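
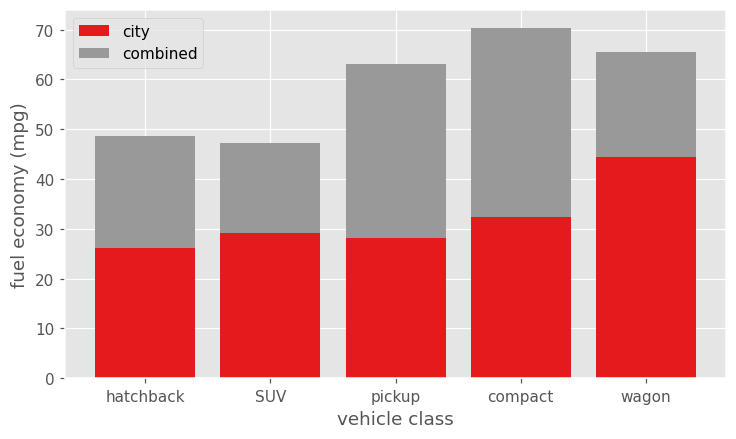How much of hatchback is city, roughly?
≈ 30

city top ≈ 30, bottom ≈ 0; segment ≈ 30.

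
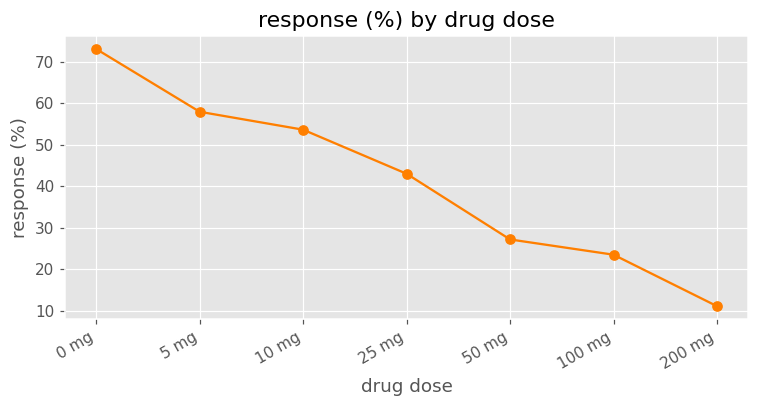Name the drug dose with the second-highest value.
5 mg

Top 3: 0 mg ≈ 70, 5 mg ≈ 60, 10 mg ≈ 50.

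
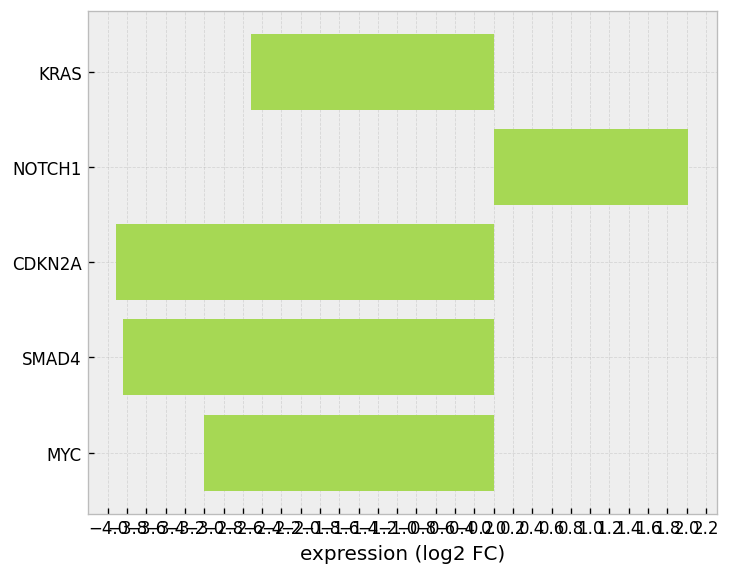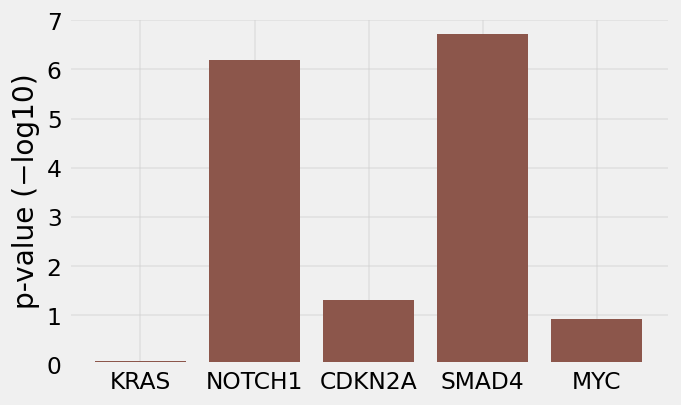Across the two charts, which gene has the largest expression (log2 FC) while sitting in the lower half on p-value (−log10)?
KRAS

Chart 2 median p-value (−log10) ≈ 1; below-median genes: KRAS, MYC. Among those, KRAS has the highest expression (log2 FC) (≈ -2.6).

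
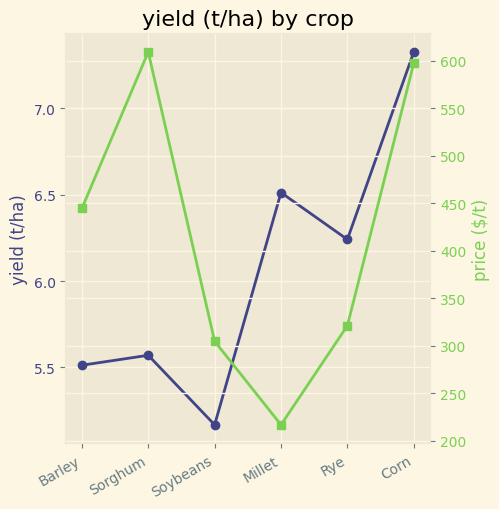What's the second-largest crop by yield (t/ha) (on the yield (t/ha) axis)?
Millet

Top 3 (on the yield (t/ha) axis): Corn ≈ 7.4, Millet ≈ 6.6, Rye ≈ 6.2.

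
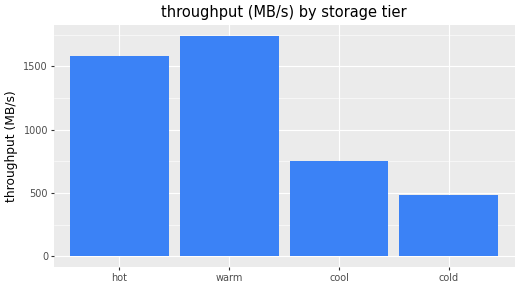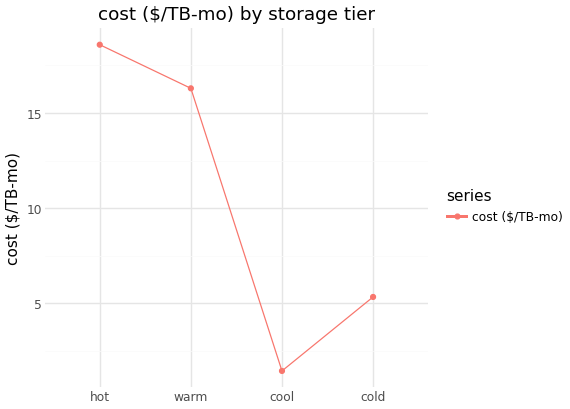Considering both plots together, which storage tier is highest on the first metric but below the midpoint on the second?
cool

Chart 2 median cost ($/TB-mo) ≈ 10; below-median storage tiers: cool, cold. Among those, cool has the highest throughput (MB/s) (≈ 800).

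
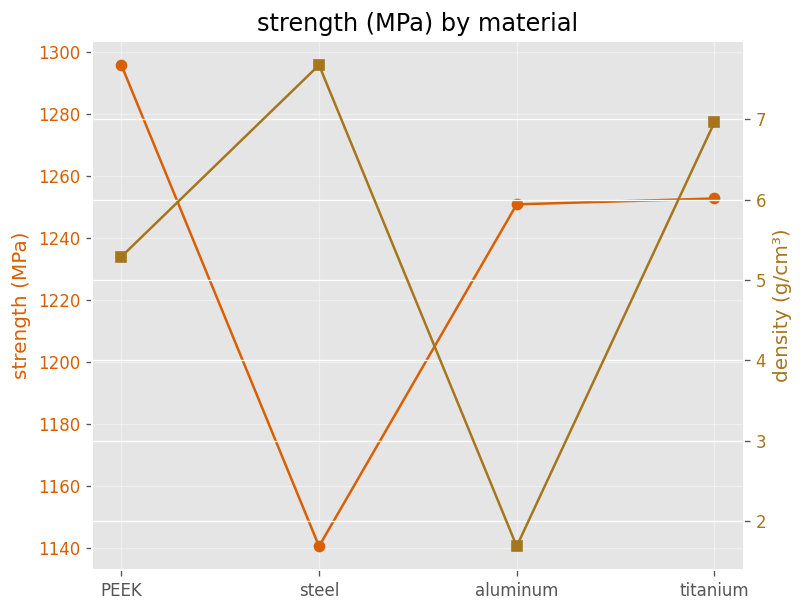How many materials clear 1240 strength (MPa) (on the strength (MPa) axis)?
3

Above 1240: PEEK, aluminum, titanium.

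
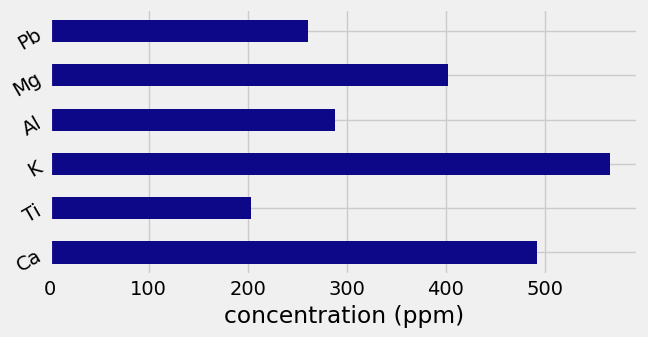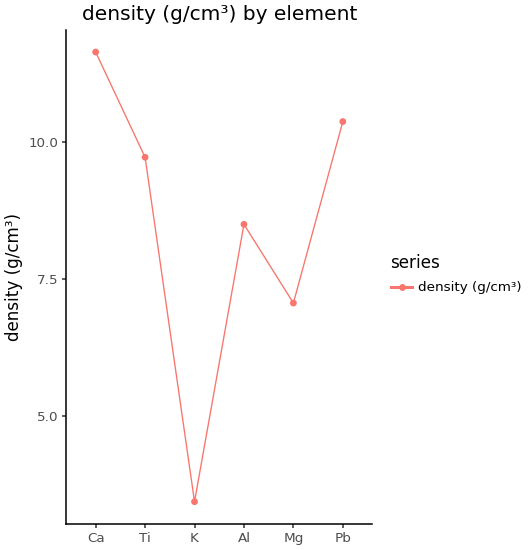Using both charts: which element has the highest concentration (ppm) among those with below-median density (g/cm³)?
K

Chart 2 median density (g/cm³) ≈ 10; below-median elements: K, Al, Mg. Among those, K has the highest concentration (ppm) (≈ 600).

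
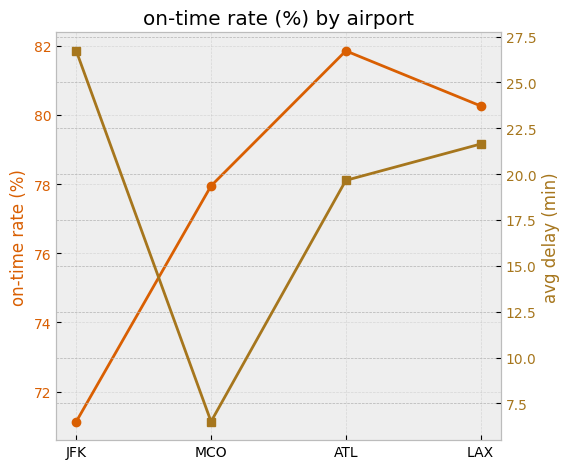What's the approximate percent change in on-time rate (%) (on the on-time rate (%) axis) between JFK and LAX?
JFK ≈ 71, LAX ≈ 80; (80 − 71) / 71 ≈ +12.7%.

≈ +12.7%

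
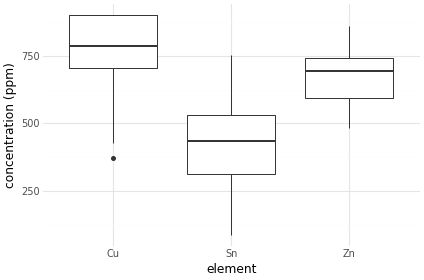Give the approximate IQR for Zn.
Q3 ≈ 750, Q1 ≈ 600; IQR ≈ 150.

≈ 150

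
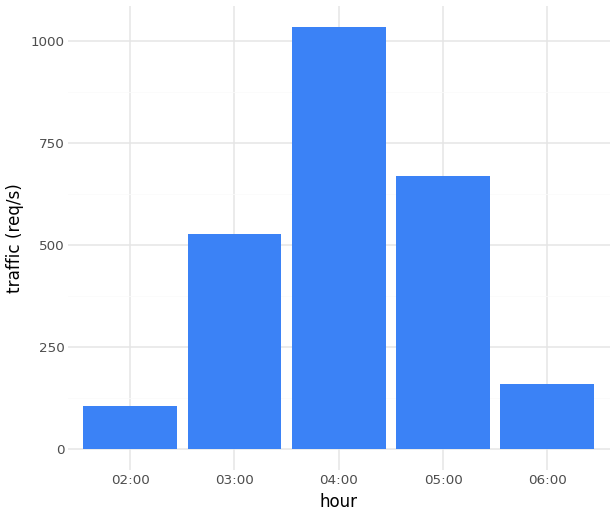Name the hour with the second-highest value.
Top 3: 04:00 ≈ 1000, 05:00 ≈ 700, 03:00 ≈ 500.

05:00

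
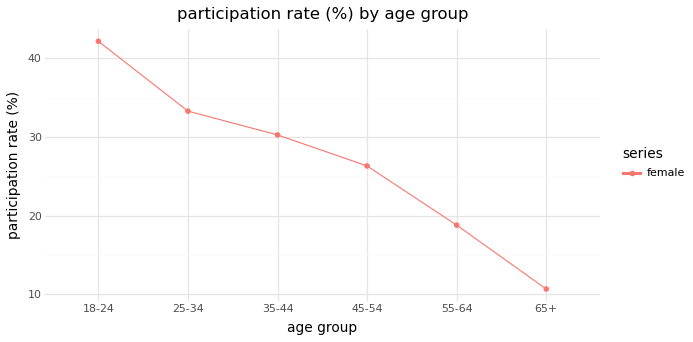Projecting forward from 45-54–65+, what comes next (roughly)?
Last three: 25, 20, 10 → slope ≈ -7.5/step → next ≈ 2.5.

≈ 2.5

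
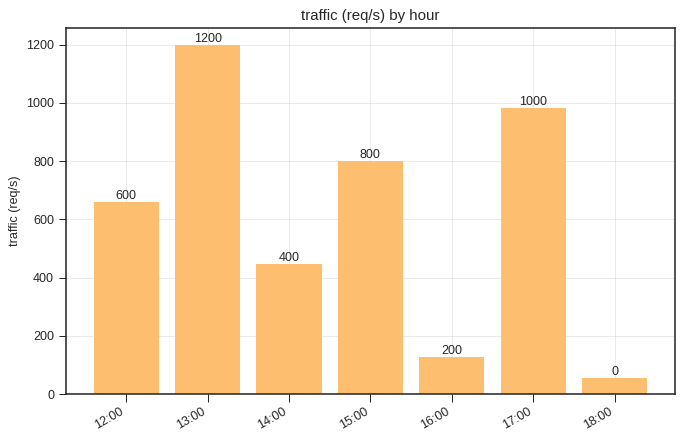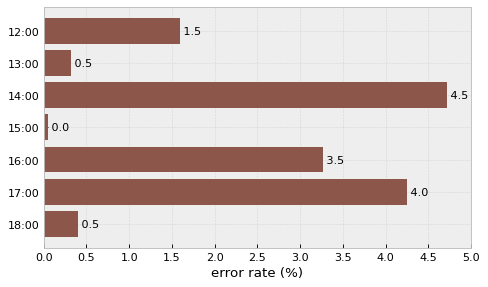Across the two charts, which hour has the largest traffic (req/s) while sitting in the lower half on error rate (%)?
Chart 2 median error rate (%) ≈ 1.5; below-median hours: 13:00, 15:00, 18:00. Among those, 13:00 has the highest traffic (req/s) (≈ 1200).

13:00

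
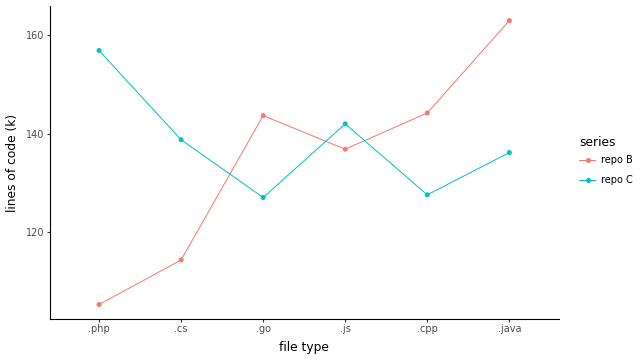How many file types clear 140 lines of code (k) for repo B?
3

Above 140: .go, .cpp, .java.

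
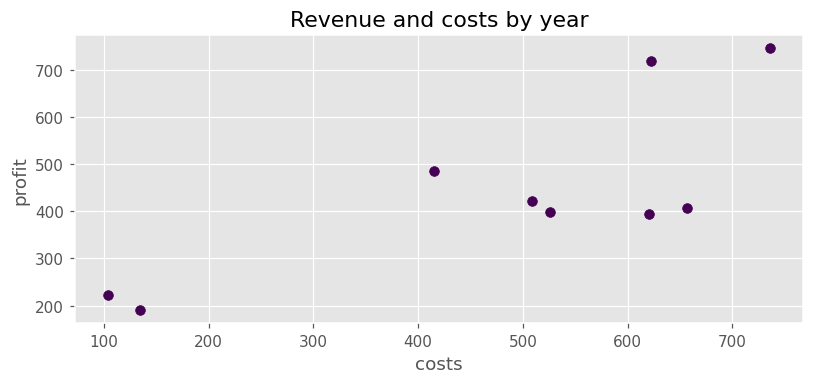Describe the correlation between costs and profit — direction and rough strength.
Points are positively correlated; strong (|r| ≈ 0.8).

positive, strong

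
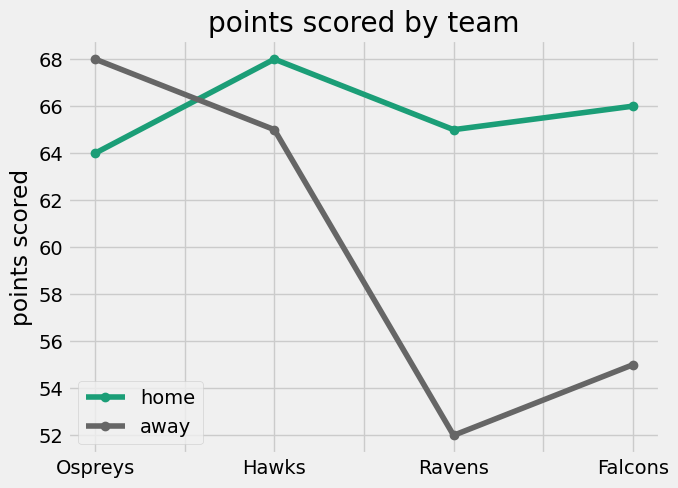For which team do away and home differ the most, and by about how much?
Ravens: away ≈ 52, home ≈ 64 → gap ≈ 12. Next-largest (Falcons) is only ≈ 10.

Ravens, ≈ 12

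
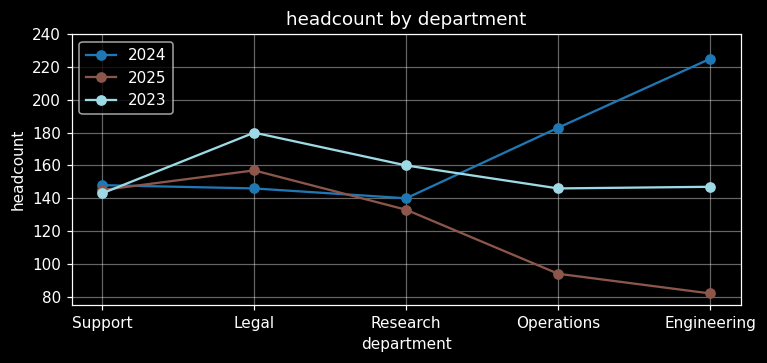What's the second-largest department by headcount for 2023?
Top 3 for 2023: Legal ≈ 180, Research ≈ 160, Engineering ≈ 140.

Research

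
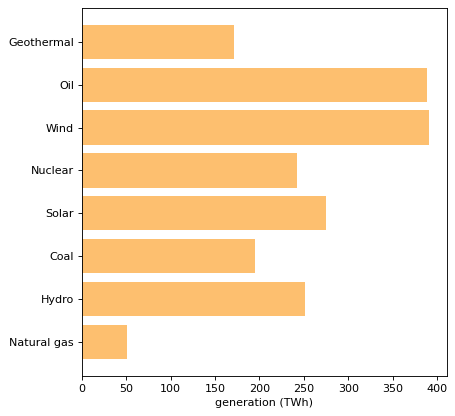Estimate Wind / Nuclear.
≈ 1.6×

Wind ≈ 400, Nuclear ≈ 250; 400/250 ≈ 1.6.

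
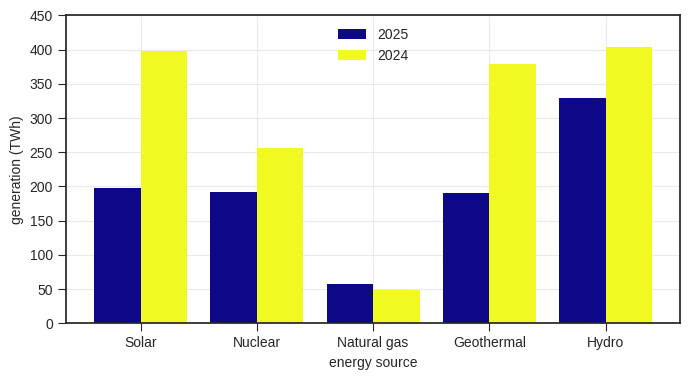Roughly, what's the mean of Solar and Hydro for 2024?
(400 + 400) / 2 ≈ 400.

≈ 400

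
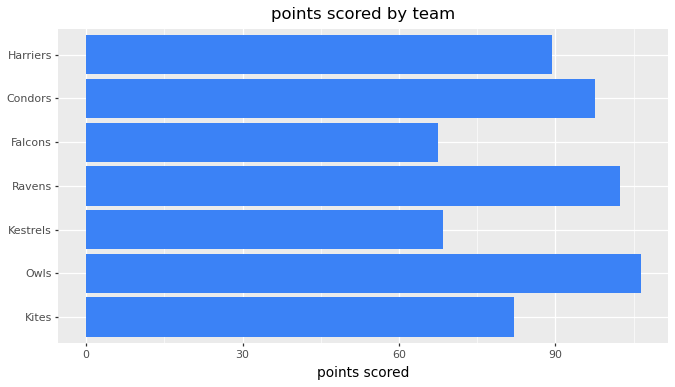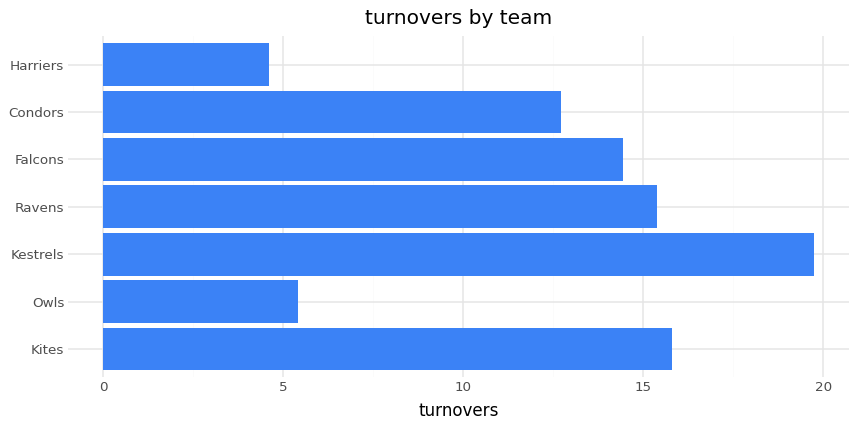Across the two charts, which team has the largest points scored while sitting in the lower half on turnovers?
Owls

Chart 2 median turnovers ≈ 14; below-median teams: Owls, Condors, Harriers. Among those, Owls has the highest points scored (≈ 110).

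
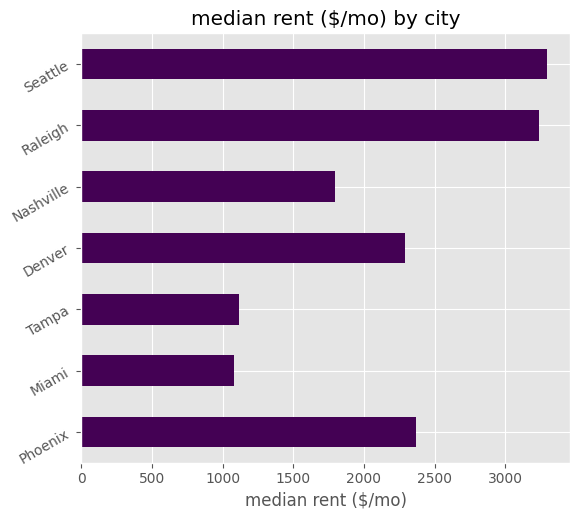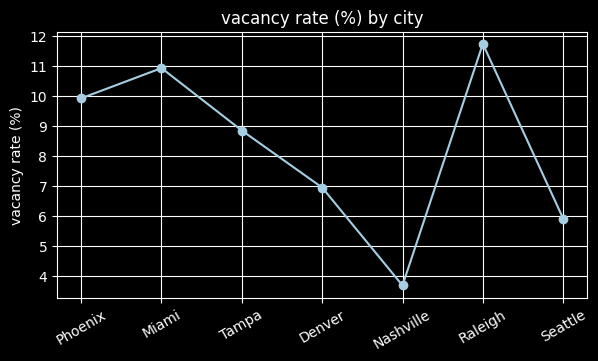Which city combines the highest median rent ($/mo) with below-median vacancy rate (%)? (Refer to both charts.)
Chart 2 median vacancy rate (%) ≈ 8; below-median cities: Denver, Nashville, Seattle. Among those, Seattle has the highest median rent ($/mo) (≈ 3500).

Seattle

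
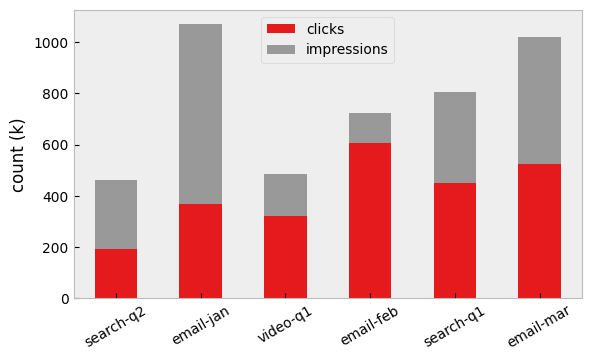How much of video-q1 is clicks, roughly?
≈ 300

clicks top ≈ 300, bottom ≈ 0; segment ≈ 300.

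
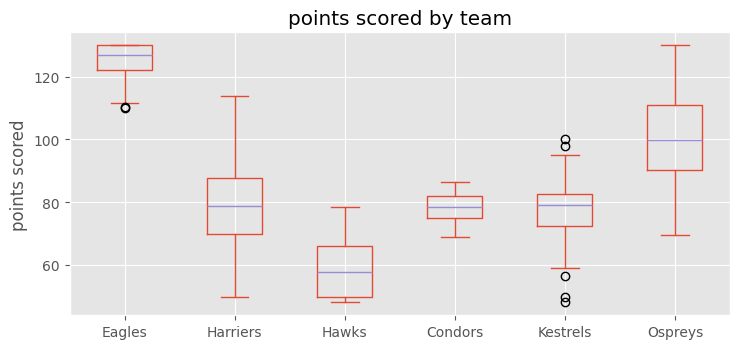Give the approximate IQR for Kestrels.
≈ 10

Q3 ≈ 80, Q1 ≈ 70; IQR ≈ 10.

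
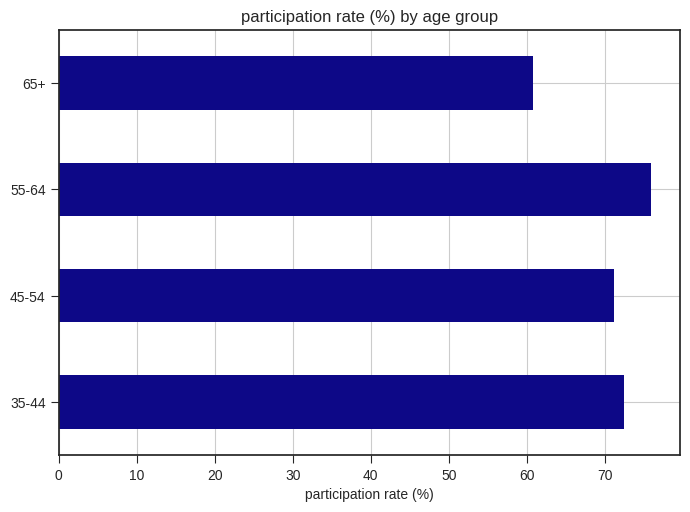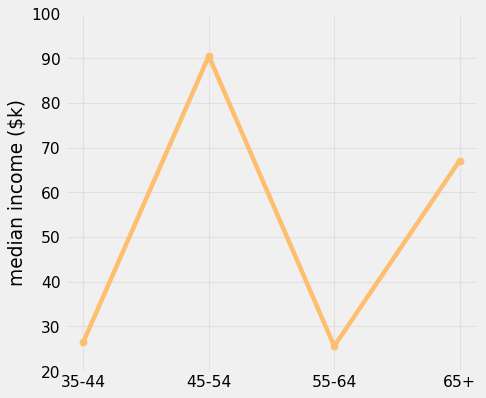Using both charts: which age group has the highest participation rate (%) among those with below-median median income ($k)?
Chart 2 median median income ($k) ≈ 50; below-median age groups: 35-44, 55-64. Among those, 55-64 has the highest participation rate (%) (≈ 80).

55-64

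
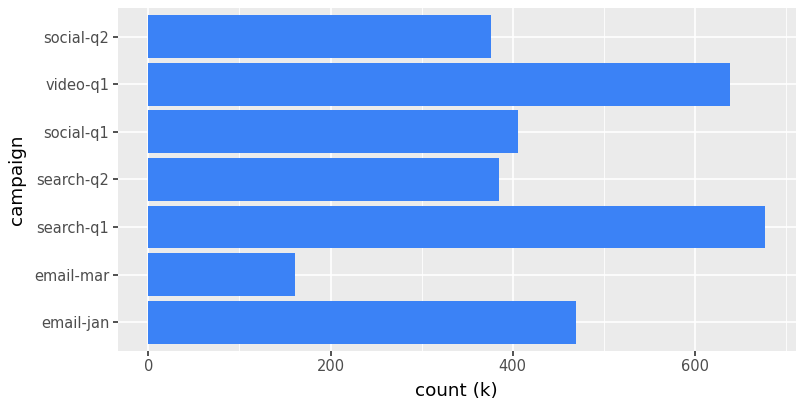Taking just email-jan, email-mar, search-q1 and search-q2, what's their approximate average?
≈ 450

(500 + 200 + 700 + 400) / 4 ≈ 450.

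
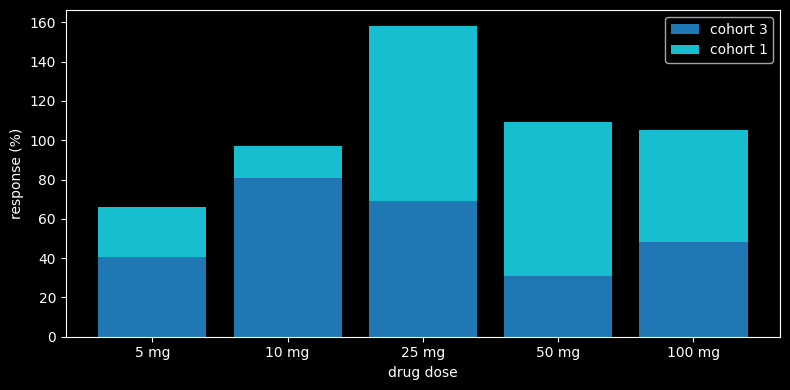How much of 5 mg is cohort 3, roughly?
≈ 40

cohort 3 top ≈ 40, bottom ≈ 0; segment ≈ 40.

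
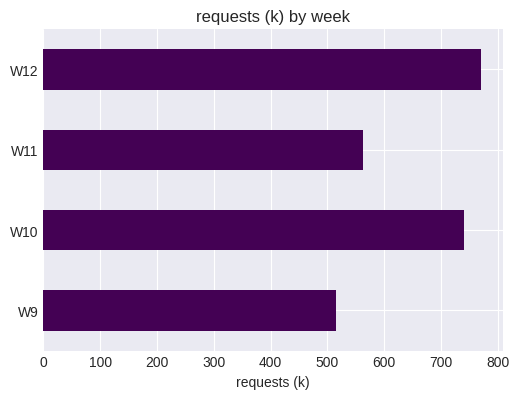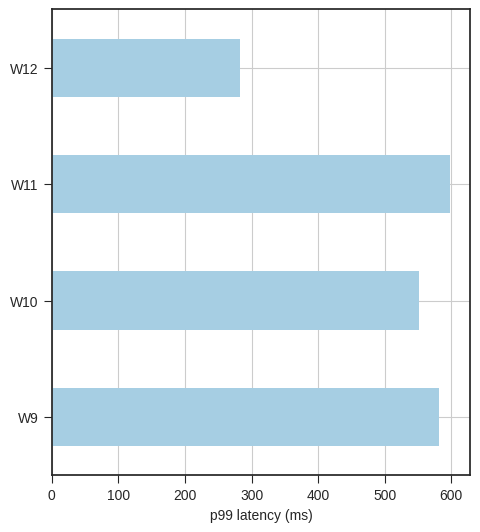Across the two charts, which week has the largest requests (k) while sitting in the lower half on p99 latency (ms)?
Chart 2 median p99 latency (ms) ≈ 600; below-median weeks: W10, W12. Among those, W12 has the highest requests (k) (≈ 800).

W12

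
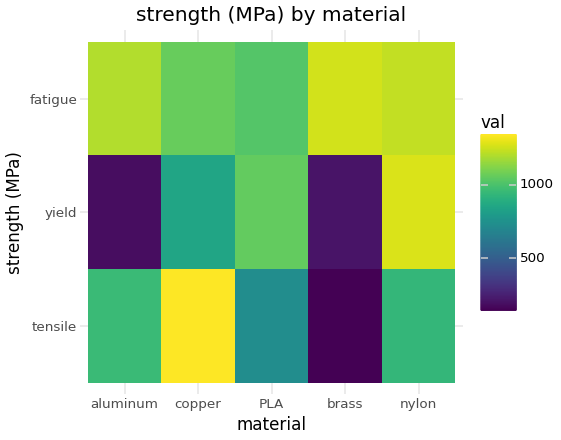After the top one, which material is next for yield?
PLA

Top 3 for yield: nylon ≈ 1200, PLA ≈ 1000, copper ≈ 800.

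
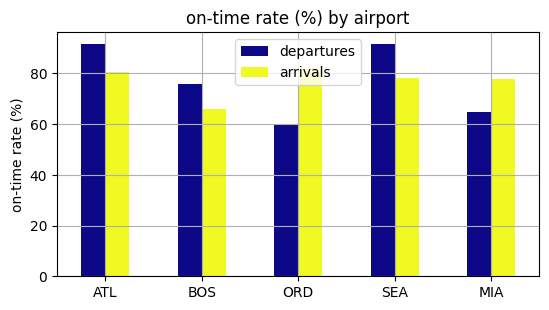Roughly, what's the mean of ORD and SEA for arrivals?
≈ 80

(80 + 80) / 2 ≈ 80.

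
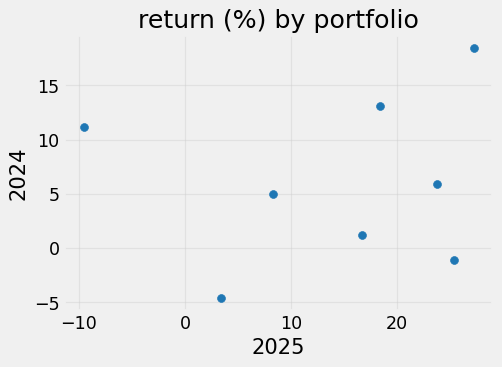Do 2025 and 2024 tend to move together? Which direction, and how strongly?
no clear correlation

Points are roughly uncorrelated; weak (|r| ≈ 0.1).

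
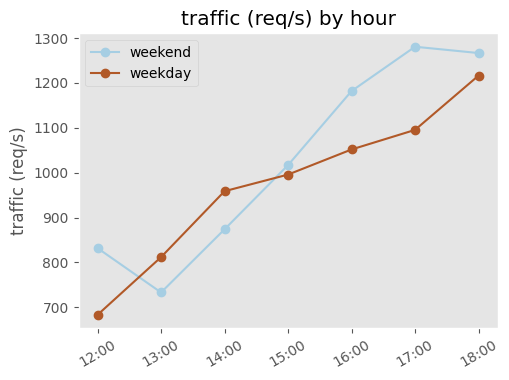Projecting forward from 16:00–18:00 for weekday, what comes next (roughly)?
≈ 1275

Last three: 1050, 1100, 1200 → slope ≈ 75/step → next ≈ 1275.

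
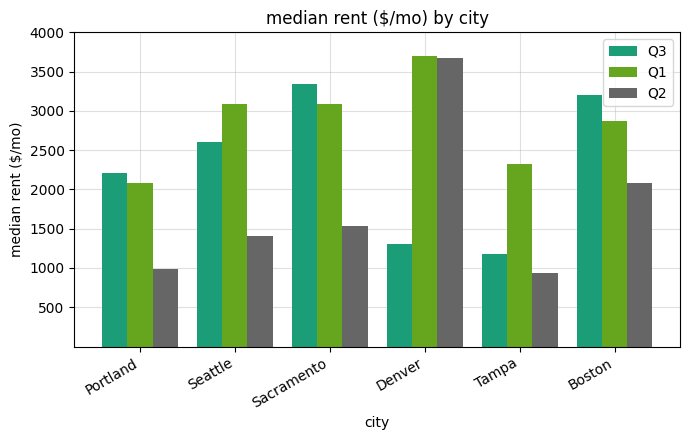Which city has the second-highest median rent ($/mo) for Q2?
Top 3 for Q2: Denver ≈ 3500, Boston ≈ 2000, Sacramento ≈ 1500.

Boston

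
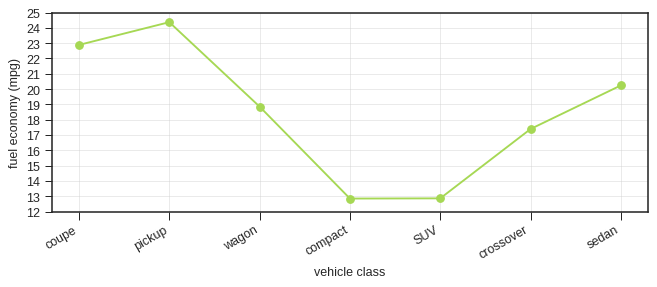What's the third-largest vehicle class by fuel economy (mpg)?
Top 4: pickup ≈ 24, coupe ≈ 23, sedan ≈ 20, wagon ≈ 19.

sedan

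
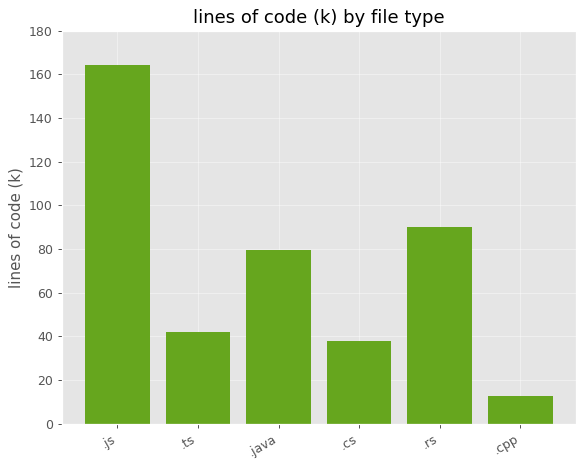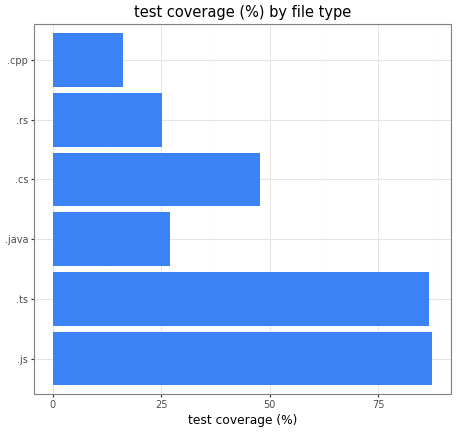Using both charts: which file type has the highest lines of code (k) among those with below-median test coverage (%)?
Chart 2 median test coverage (%) ≈ 40; below-median file types: .java, .rs, .cpp. Among those, .rs has the highest lines of code (k) (≈ 100).

.rs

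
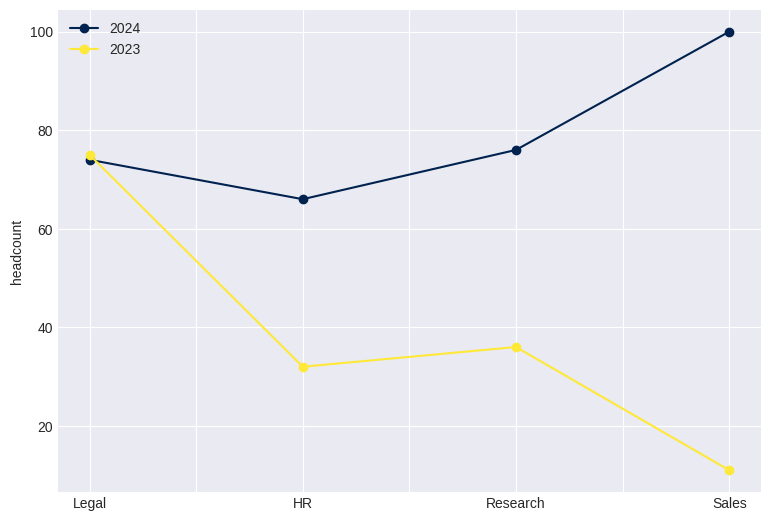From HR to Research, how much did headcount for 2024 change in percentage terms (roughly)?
HR ≈ 70, Research ≈ 80; (80 − 70) / 70 ≈ +14.3%.

≈ +14.3%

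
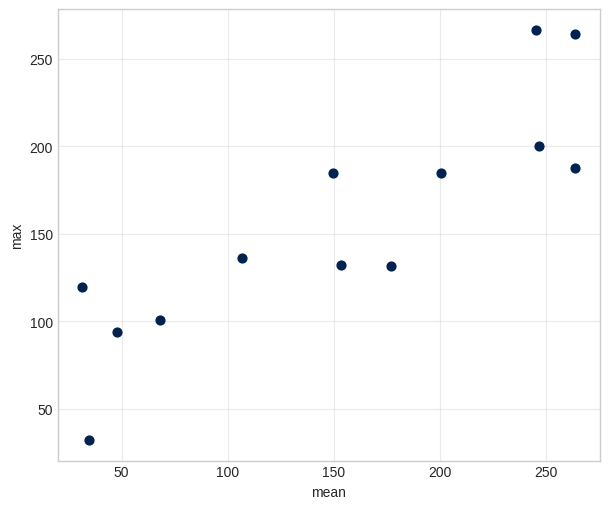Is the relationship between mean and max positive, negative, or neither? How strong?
Points are positively correlated; strong (|r| ≈ 0.9).

positive, strong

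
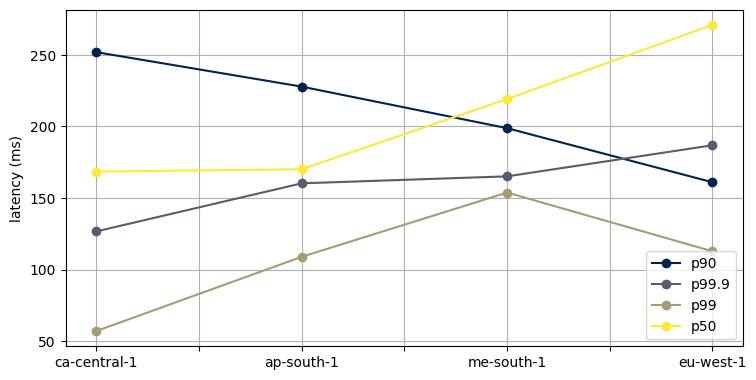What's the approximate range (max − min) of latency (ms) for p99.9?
Max eu-west-1 ≈ 180, min ca-central-1 ≈ 120; range ≈ 60.

≈ 60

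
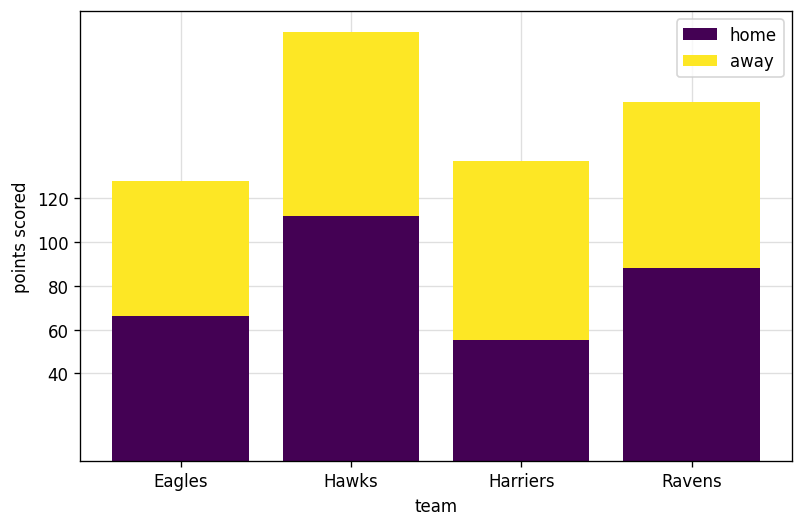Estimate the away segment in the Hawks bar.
≈ 80

away top ≈ 200, bottom ≈ 120; segment ≈ 80.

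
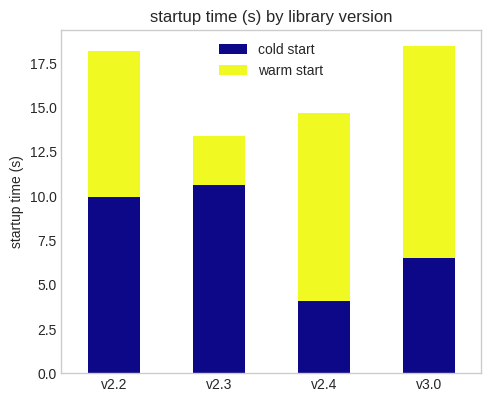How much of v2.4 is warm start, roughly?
warm start top ≈ 14, bottom ≈ 4; segment ≈ 10.

≈ 10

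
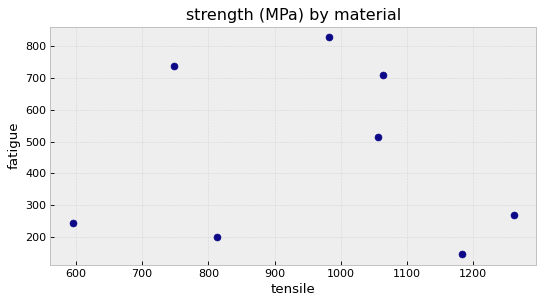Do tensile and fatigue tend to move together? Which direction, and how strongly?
no clear correlation

Points are roughly uncorrelated; weak (|r| ≈ 0.1).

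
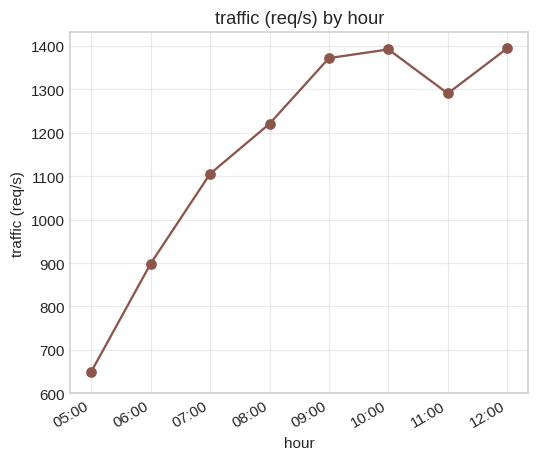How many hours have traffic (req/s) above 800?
7

Above 800: 06:00, 07:00, 08:00, 09:00, 10:00, 11:00, 12:00.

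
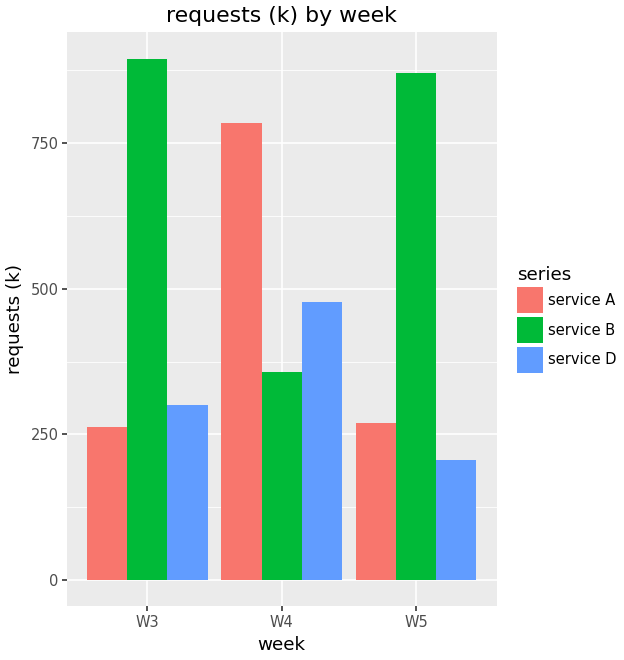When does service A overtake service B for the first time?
W4

W3: service A ≈ 300 vs service B ≈ 900 (not yet); W4: service A ≈ 800 vs service B ≈ 400 (first crossover).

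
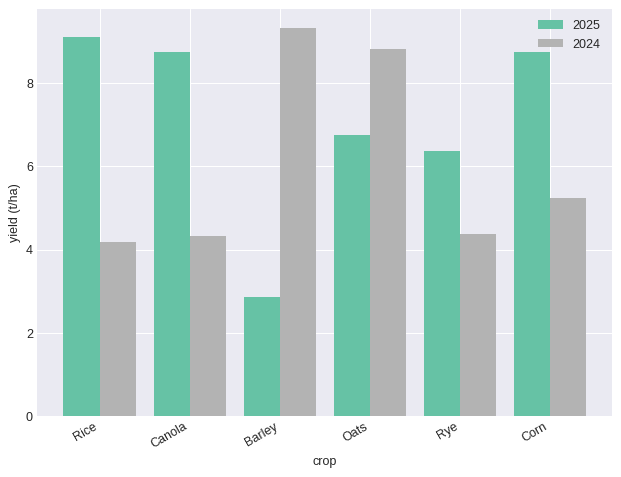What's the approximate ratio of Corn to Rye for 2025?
≈ 1.5×

Corn ≈ 9, Rye ≈ 6; 9/6 ≈ 1.5.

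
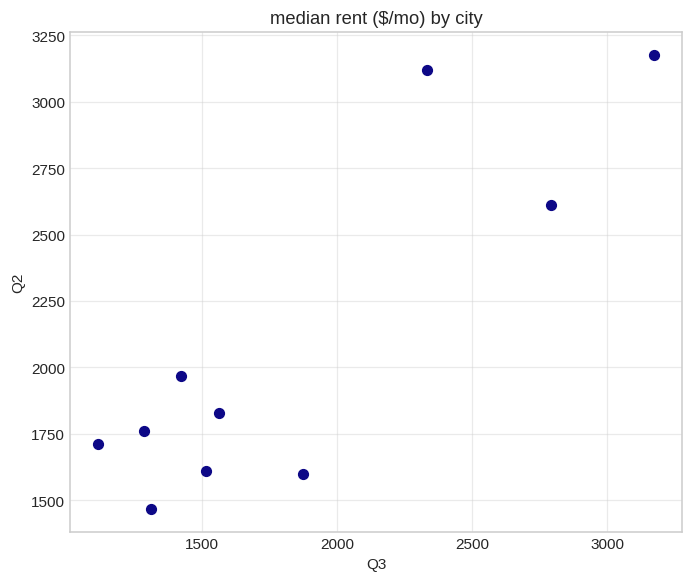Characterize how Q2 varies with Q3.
Points are positively correlated; strong (|r| ≈ 0.9).

positive, strong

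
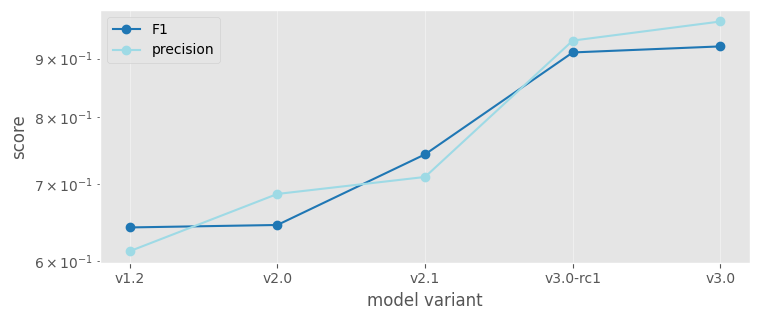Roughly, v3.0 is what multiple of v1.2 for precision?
v3.0 ≈ 0.95, v1.2 ≈ 0.60; 0.95/0.60 ≈ 1.58.

≈ 1.58×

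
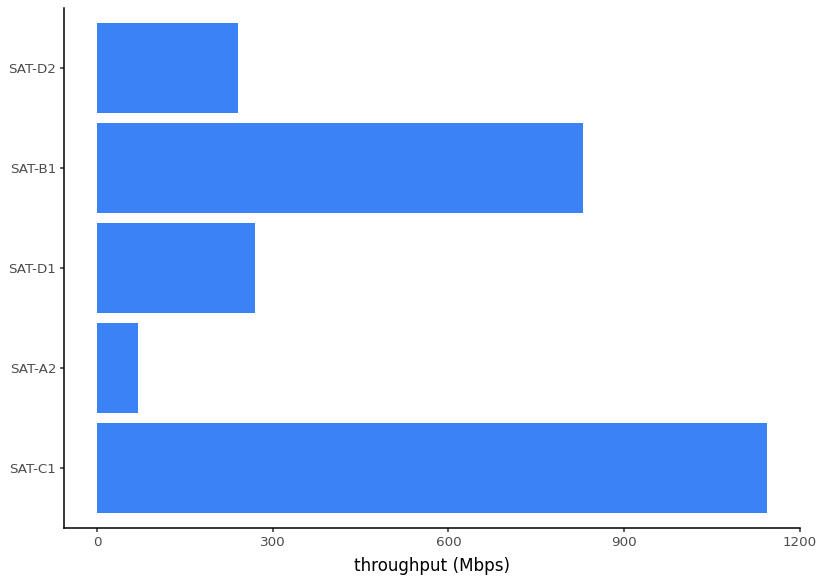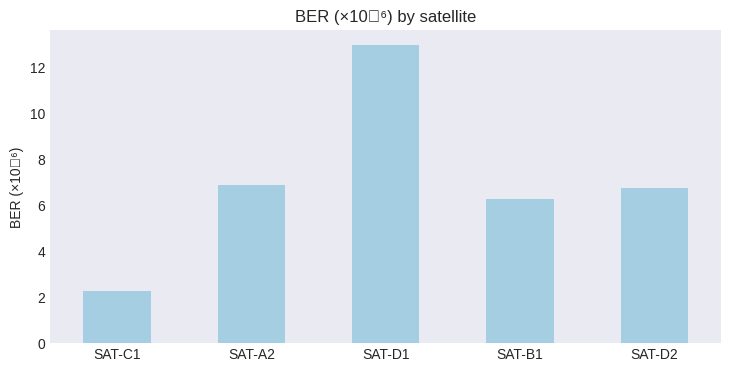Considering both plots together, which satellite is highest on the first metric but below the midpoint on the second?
SAT-C1

Chart 2 median BER (×10⁻⁶) ≈ 6; below-median satellites: SAT-C1, SAT-B1. Among those, SAT-C1 has the highest throughput (Mbps) (≈ 1200).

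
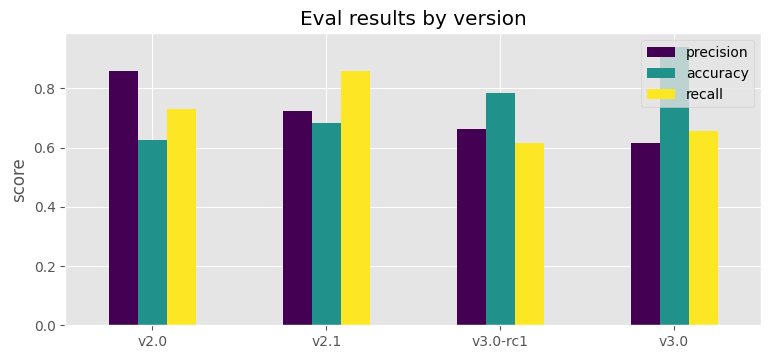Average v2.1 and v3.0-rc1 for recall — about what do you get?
(0.9 + 0.6) / 2 ≈ 0.75.

≈ 0.75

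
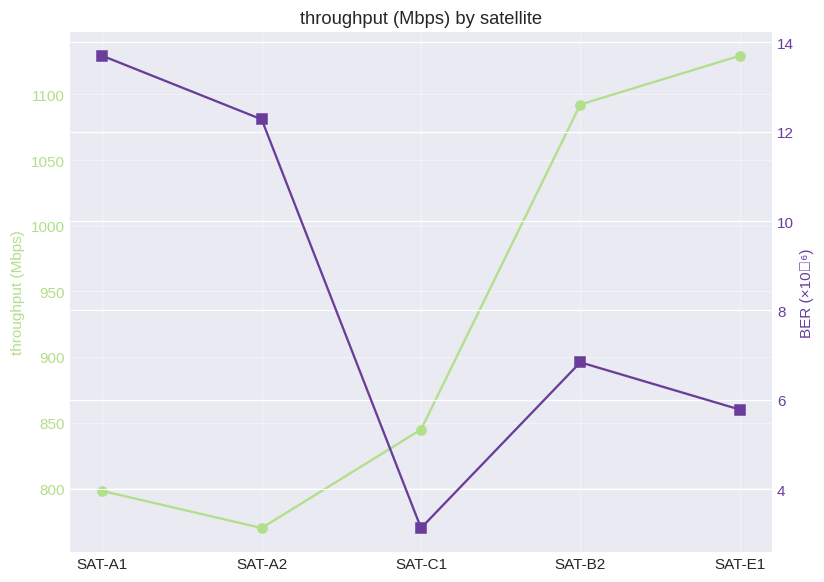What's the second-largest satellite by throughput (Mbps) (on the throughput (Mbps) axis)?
SAT-B2

Top 3 (on the throughput (Mbps) axis): SAT-E1 ≈ 1150, SAT-B2 ≈ 1100, SAT-C1 ≈ 850.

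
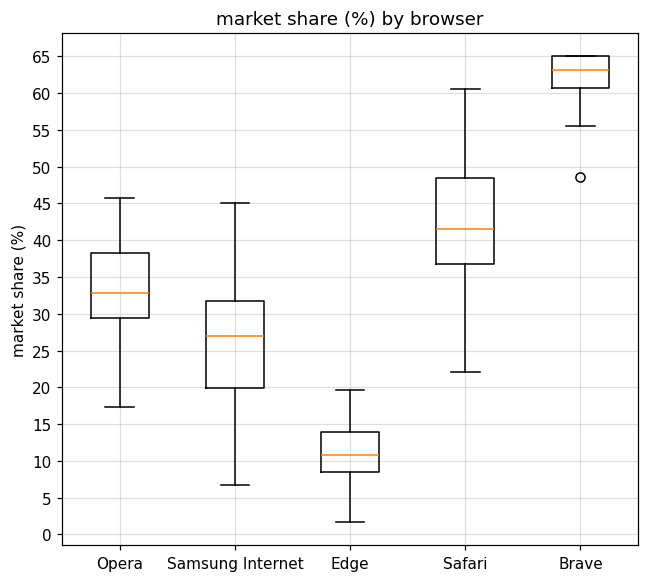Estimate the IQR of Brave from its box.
Q3 ≈ 65, Q1 ≈ 60; IQR ≈ 5.

≈ 5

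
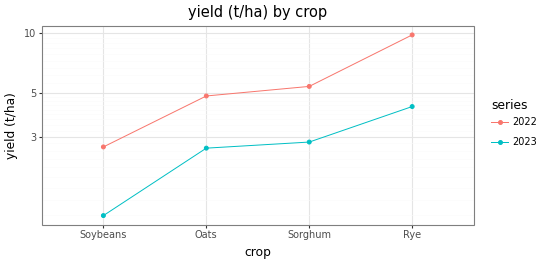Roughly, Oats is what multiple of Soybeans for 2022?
≈ 1.67×

Oats ≈ 5, Soybeans ≈ 3; 5/3 ≈ 1.67.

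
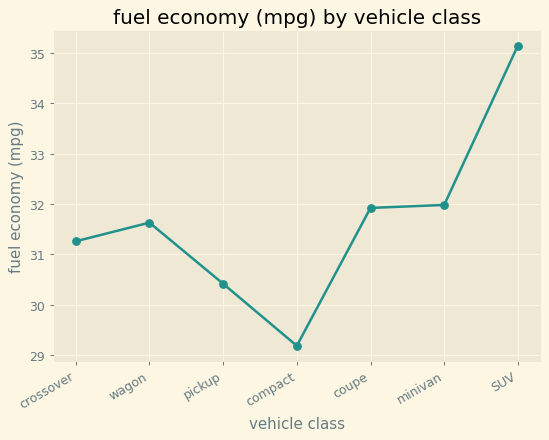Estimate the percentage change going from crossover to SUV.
crossover ≈ 31.5, SUV ≈ 35.0; (35.0 − 31.5) / 31.5 ≈ +11.1%.

≈ +11.1%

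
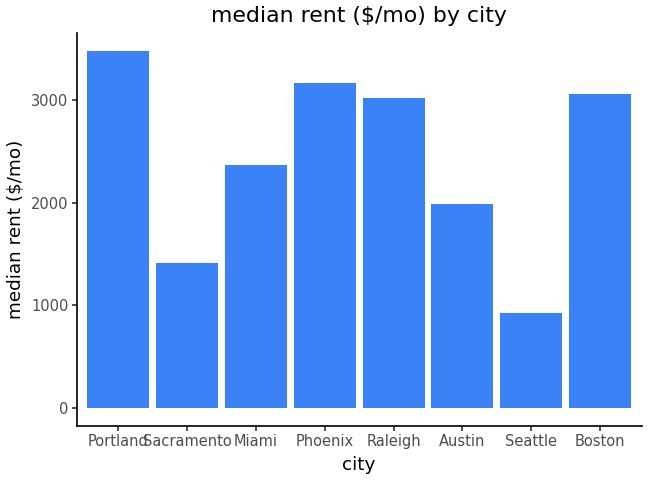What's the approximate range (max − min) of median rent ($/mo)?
Max Portland ≈ 3500, min Seattle ≈ 1000; range ≈ 2500.

≈ 2500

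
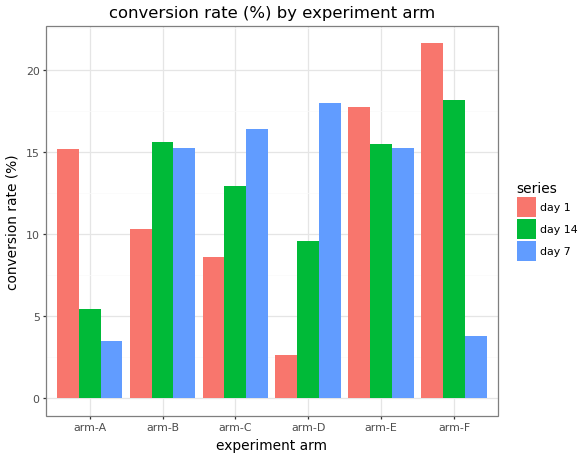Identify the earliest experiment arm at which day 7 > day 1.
arm-B

arm-A: day 7 ≈ 4 vs day 1 ≈ 16 (not yet); arm-B: day 7 ≈ 16 vs day 1 ≈ 10 (first crossover).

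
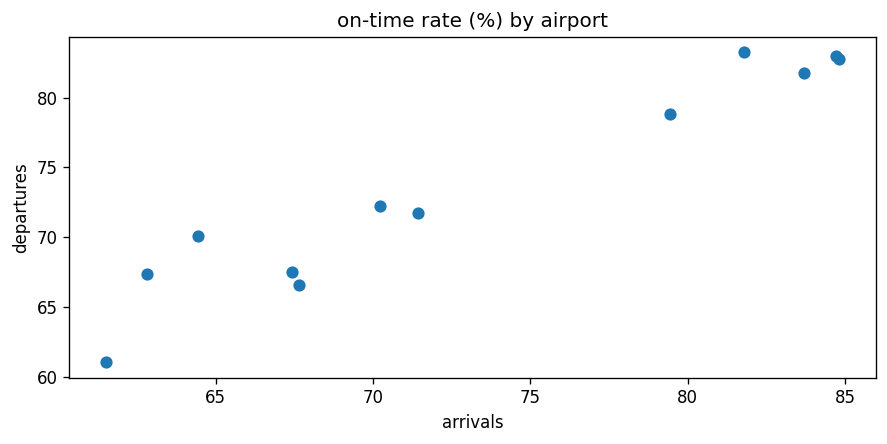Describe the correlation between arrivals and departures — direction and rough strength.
positive, strong

Points are positively correlated; strong (|r| ≈ 1.0).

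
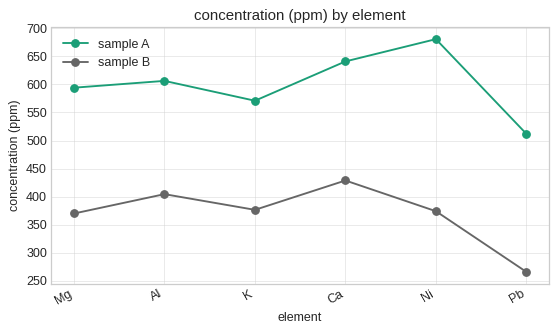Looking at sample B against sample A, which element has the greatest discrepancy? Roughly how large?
Ni: sample B ≈ 350, sample A ≈ 700 → gap ≈ 350. Next-largest (Pb) is only ≈ 250.

Ni, ≈ 350 ppm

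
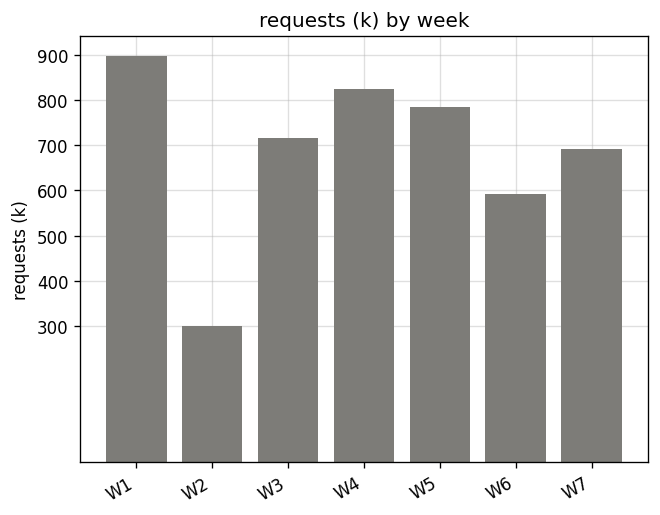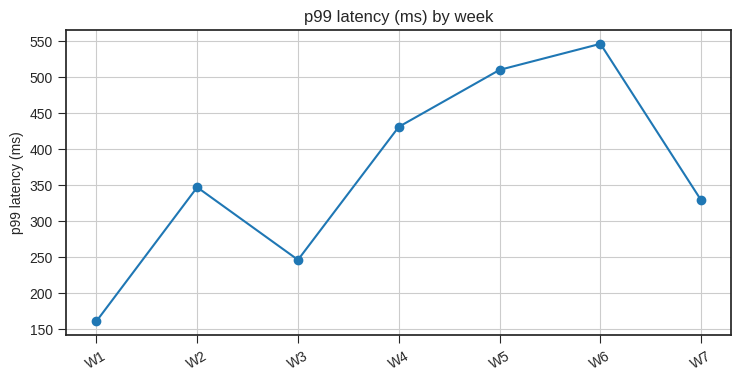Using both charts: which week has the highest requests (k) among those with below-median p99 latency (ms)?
Chart 2 median p99 latency (ms) ≈ 300; below-median weeks: W1, W3, W7. Among those, W1 has the highest requests (k) (≈ 900).

W1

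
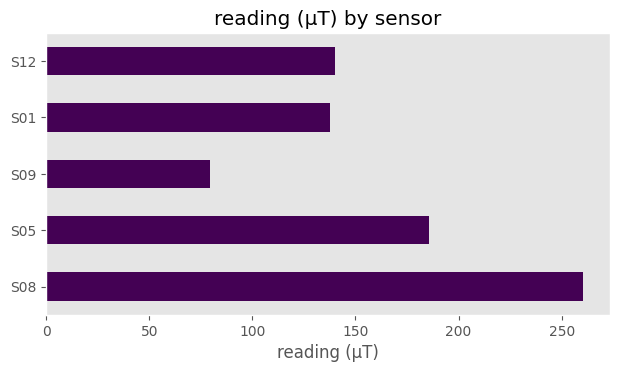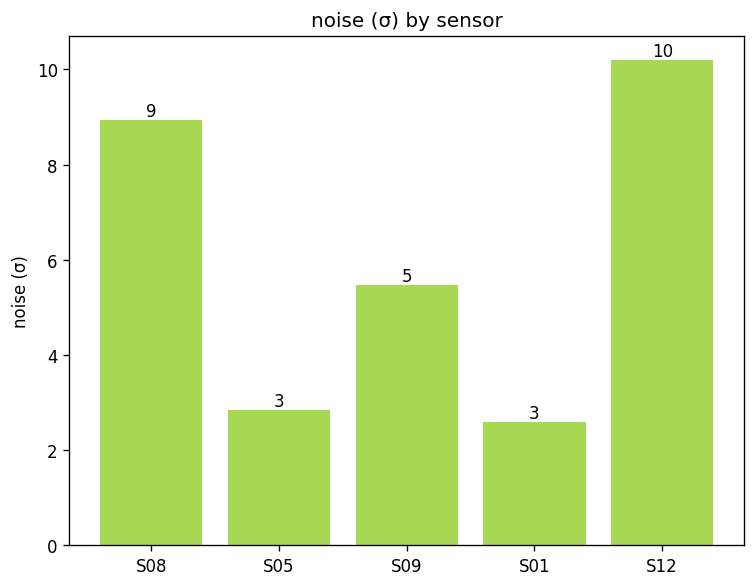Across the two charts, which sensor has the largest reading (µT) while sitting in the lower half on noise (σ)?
Chart 2 median noise (σ) ≈ 5; below-median sensors: S05, S01. Among those, S05 has the highest reading (µT) (≈ 175).

S05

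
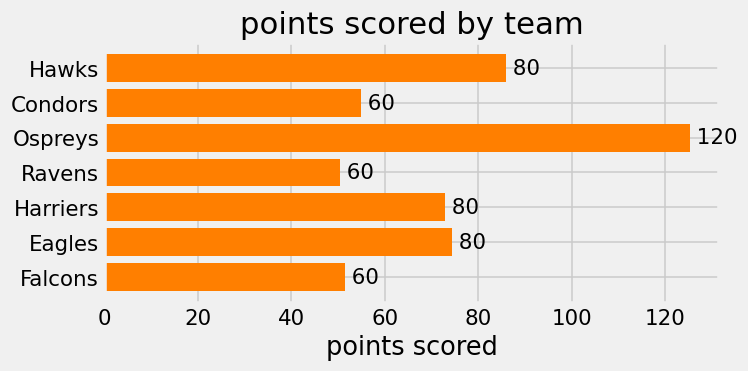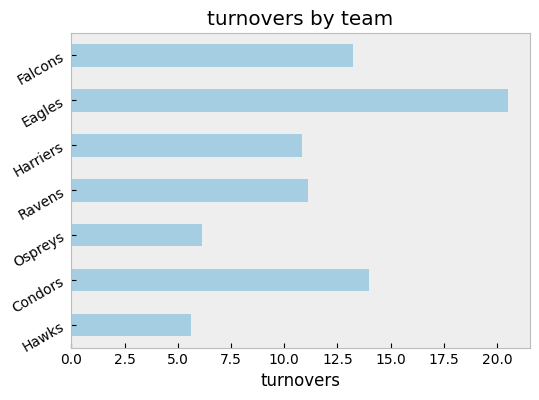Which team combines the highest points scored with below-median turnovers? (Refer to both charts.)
Ospreys

Chart 2 median turnovers ≈ 12; below-median teams: Hawks, Ospreys, Harriers. Among those, Ospreys has the highest points scored (≈ 120).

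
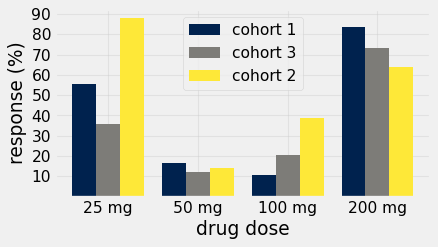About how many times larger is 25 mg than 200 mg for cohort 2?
25 mg ≈ 90, 200 mg ≈ 60; 90/60 ≈ 1.5.

≈ 1.5×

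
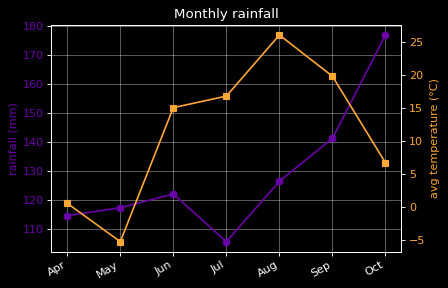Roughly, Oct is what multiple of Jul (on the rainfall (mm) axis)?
Oct ≈ 180, Jul ≈ 110; 180/110 ≈ 1.64.

≈ 1.64×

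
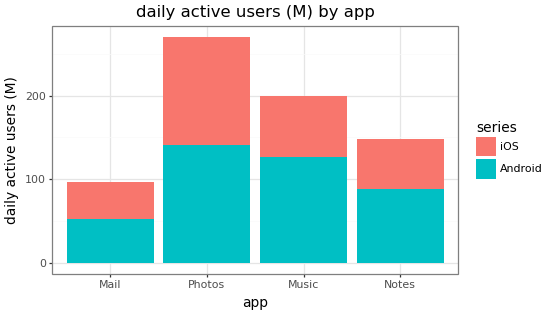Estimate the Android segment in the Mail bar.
Android top ≈ 50, bottom ≈ 0; segment ≈ 50.

≈ 50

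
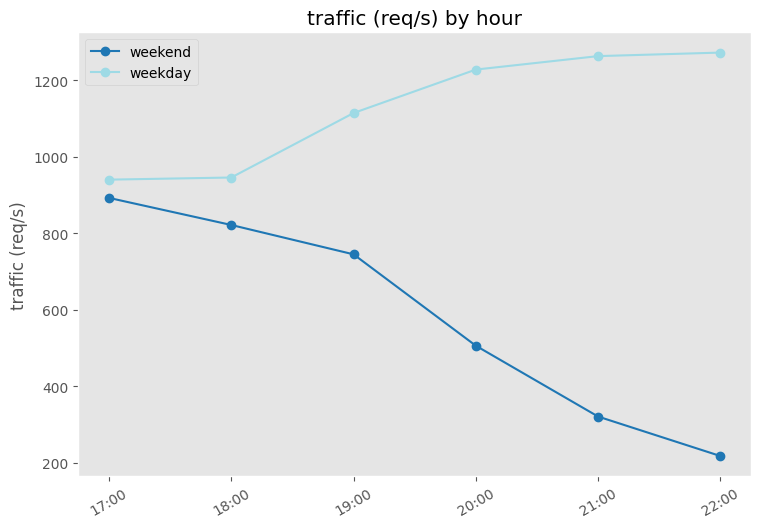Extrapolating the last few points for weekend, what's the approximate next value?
Last three: 500, 300, 200 → slope ≈ -150/step → next ≈ 50.

≈ 50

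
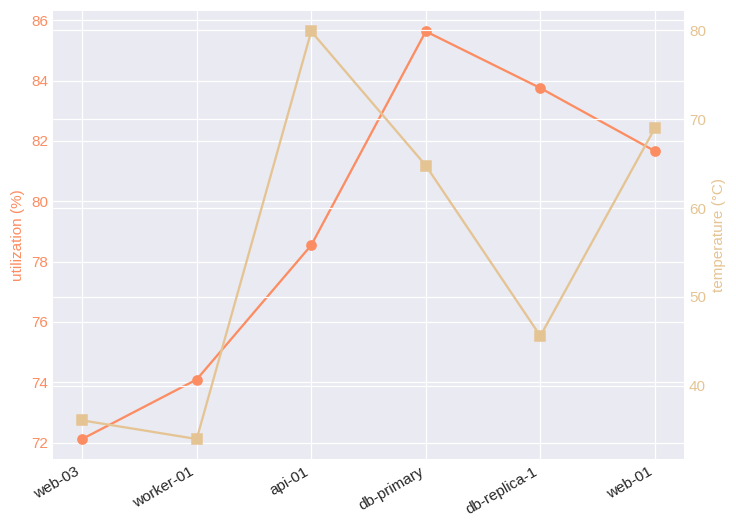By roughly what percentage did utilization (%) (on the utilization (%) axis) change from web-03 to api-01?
web-03 ≈ 72, api-01 ≈ 78; (78 − 72) / 72 ≈ +8.3%.

≈ +8.3%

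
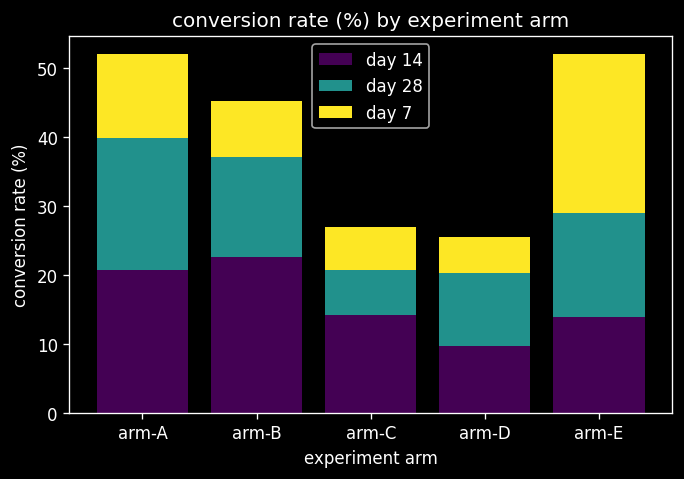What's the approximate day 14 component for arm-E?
≈ 15

day 14 top ≈ 15, bottom ≈ 0; segment ≈ 15.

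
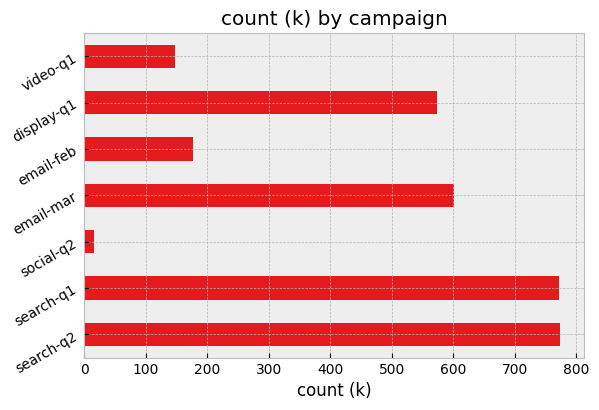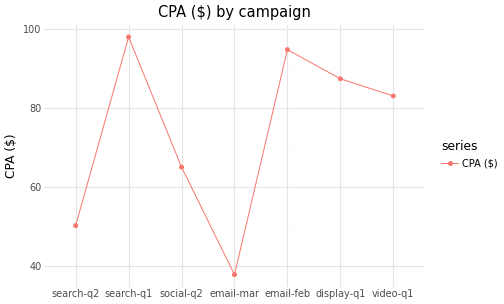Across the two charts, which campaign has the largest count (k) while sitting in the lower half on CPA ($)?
search-q2

Chart 2 median CPA ($) ≈ 80; below-median campaigns: search-q2, social-q2, email-mar. Among those, search-q2 has the highest count (k) (≈ 800).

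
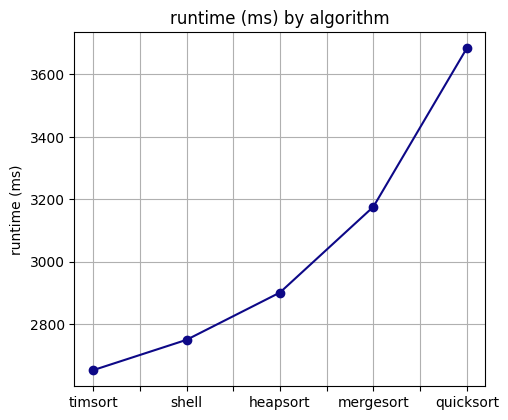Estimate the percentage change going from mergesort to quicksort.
mergesort ≈ 3200, quicksort ≈ 3700; (3700 − 3200) / 3200 ≈ +15.6%.

≈ +15.6%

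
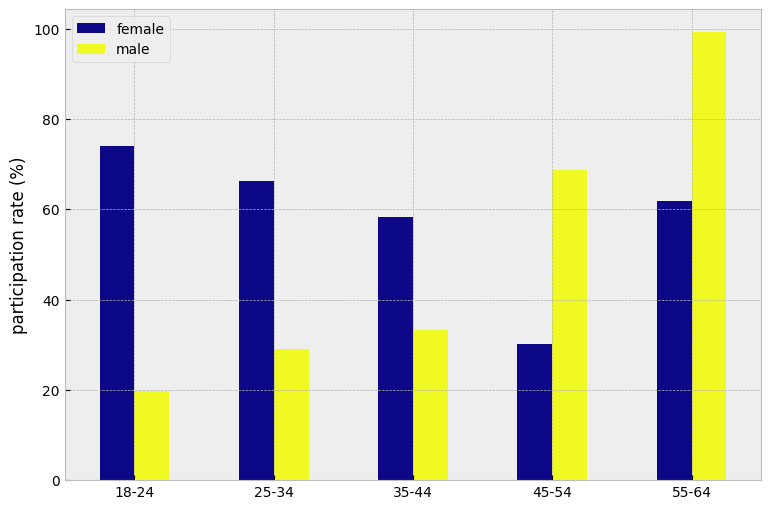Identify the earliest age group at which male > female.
45-54

35-44: male ≈ 30 vs female ≈ 60 (not yet); 45-54: male ≈ 70 vs female ≈ 30 (first crossover).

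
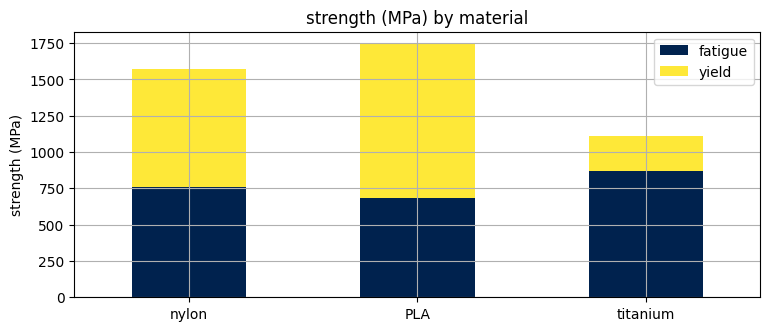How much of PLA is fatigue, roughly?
≈ 600

fatigue top ≈ 600, bottom ≈ 0; segment ≈ 600.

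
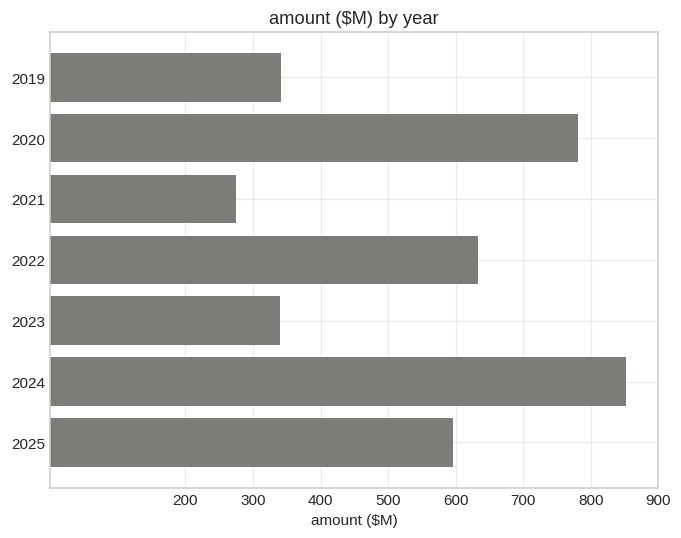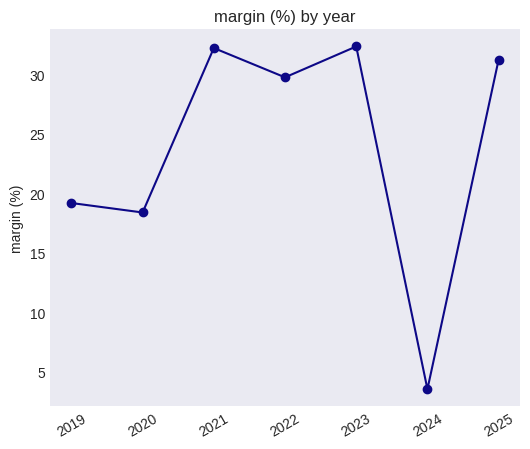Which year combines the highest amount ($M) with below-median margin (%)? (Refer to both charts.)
Chart 2 median margin (%) ≈ 30; below-median years: 2019, 2020, 2024. Among those, 2024 has the highest amount ($M) (≈ 900).

2024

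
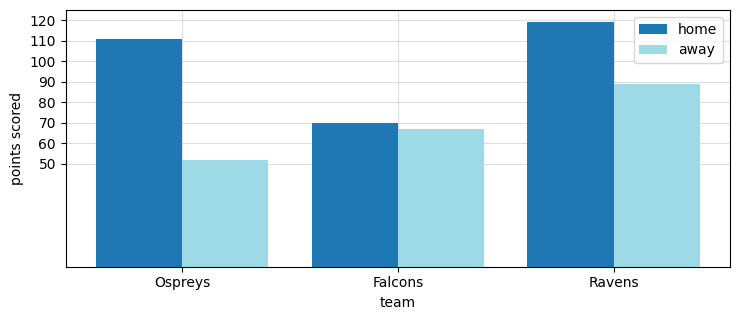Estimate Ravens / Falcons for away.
≈ 1.29×

Ravens ≈ 90, Falcons ≈ 70; 90/70 ≈ 1.29.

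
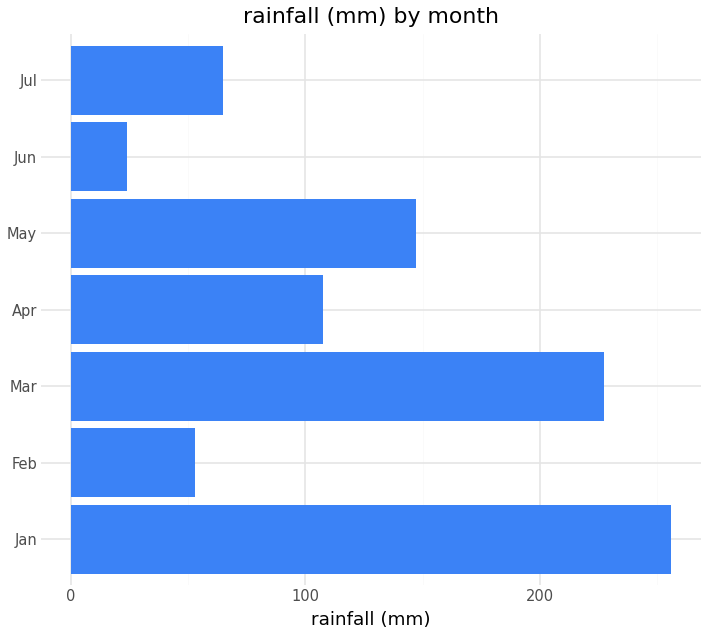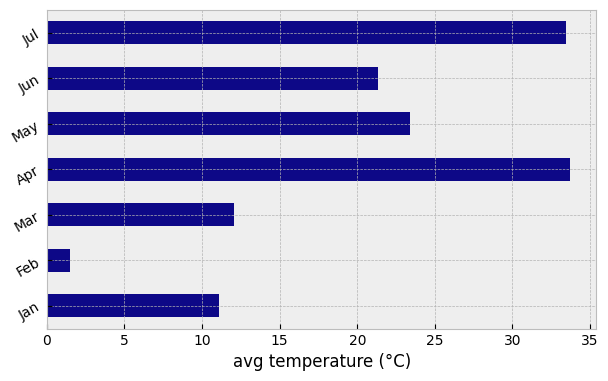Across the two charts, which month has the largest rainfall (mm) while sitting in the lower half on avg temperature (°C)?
Jan

Chart 2 median avg temperature (°C) ≈ 20; below-median months: Jan, Feb, Mar. Among those, Jan has the highest rainfall (mm) (≈ 250).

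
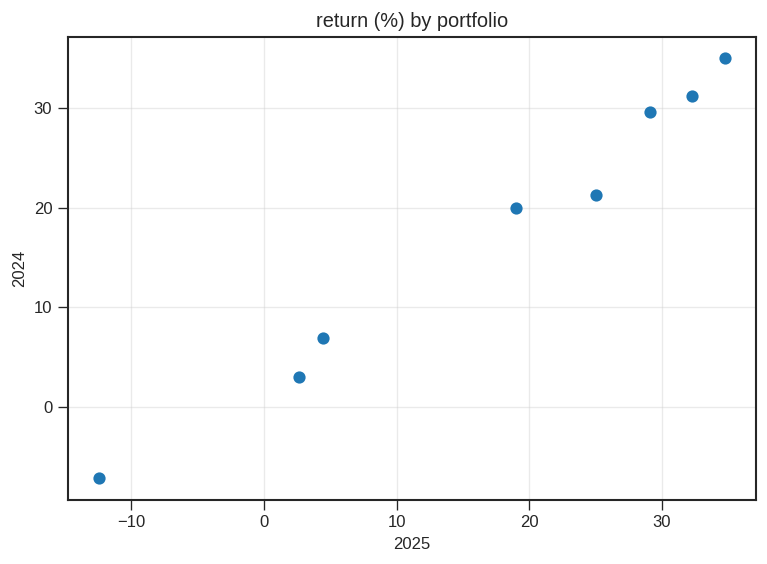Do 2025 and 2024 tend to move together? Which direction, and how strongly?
Points are positively correlated; strong (|r| ≈ 1.0).

positive, strong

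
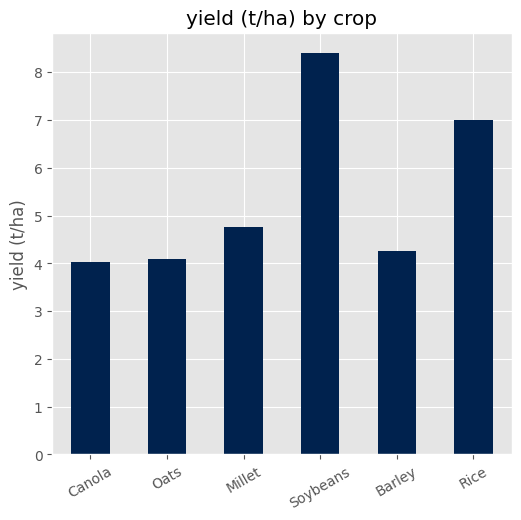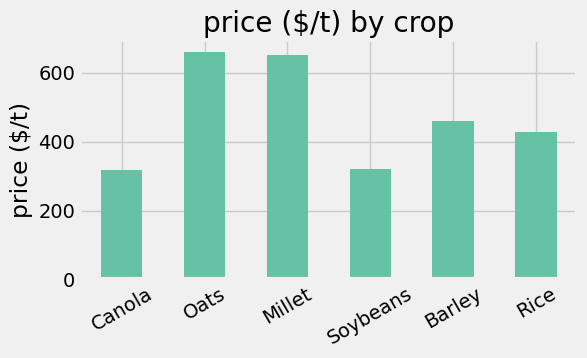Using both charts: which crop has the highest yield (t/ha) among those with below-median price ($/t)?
Chart 2 median price ($/t) ≈ 400; below-median crops: Canola, Soybeans, Rice. Among those, Soybeans has the highest yield (t/ha) (≈ 8).

Soybeans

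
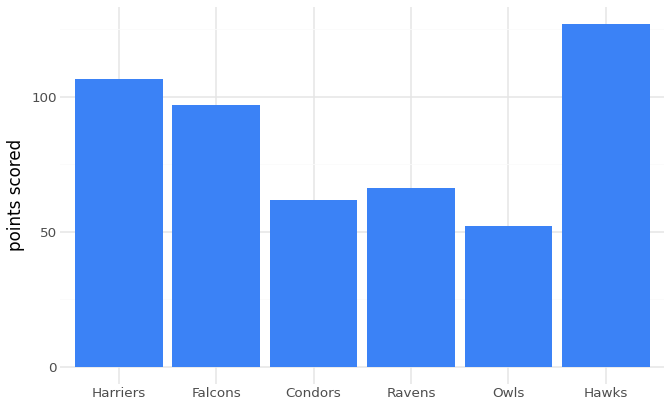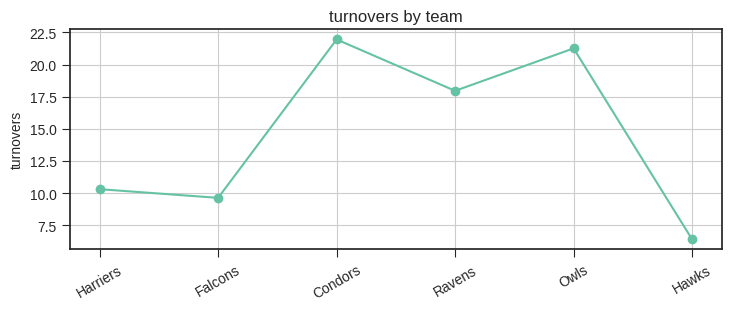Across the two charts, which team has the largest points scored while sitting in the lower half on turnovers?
Hawks

Chart 2 median turnovers ≈ 15; below-median teams: Harriers, Falcons, Hawks. Among those, Hawks has the highest points scored (≈ 120).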